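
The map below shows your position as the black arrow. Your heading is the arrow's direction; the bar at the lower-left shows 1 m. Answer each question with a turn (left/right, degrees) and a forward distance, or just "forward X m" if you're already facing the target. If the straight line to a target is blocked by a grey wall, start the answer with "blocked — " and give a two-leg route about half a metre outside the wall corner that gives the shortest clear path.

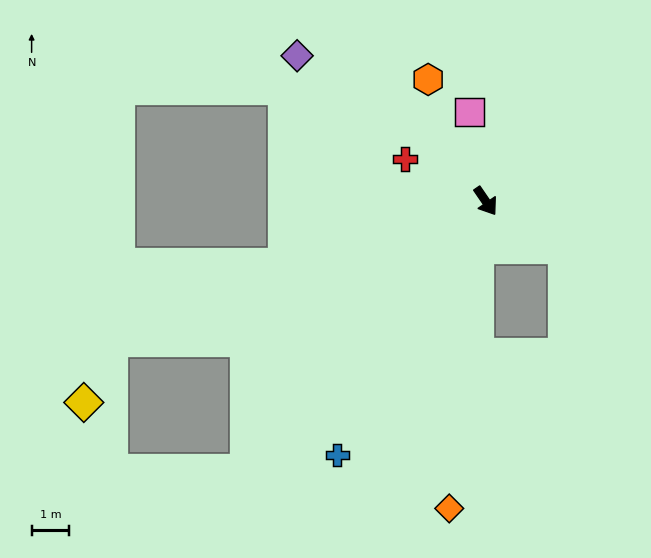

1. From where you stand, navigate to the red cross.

turn right 152°, forward 2.4 m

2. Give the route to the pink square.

turn left 156°, forward 2.4 m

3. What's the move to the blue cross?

turn right 65°, forward 7.8 m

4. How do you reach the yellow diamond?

blocked — turn right 104°, forward 10.6 m, then turn left 45°, forward 1.8 m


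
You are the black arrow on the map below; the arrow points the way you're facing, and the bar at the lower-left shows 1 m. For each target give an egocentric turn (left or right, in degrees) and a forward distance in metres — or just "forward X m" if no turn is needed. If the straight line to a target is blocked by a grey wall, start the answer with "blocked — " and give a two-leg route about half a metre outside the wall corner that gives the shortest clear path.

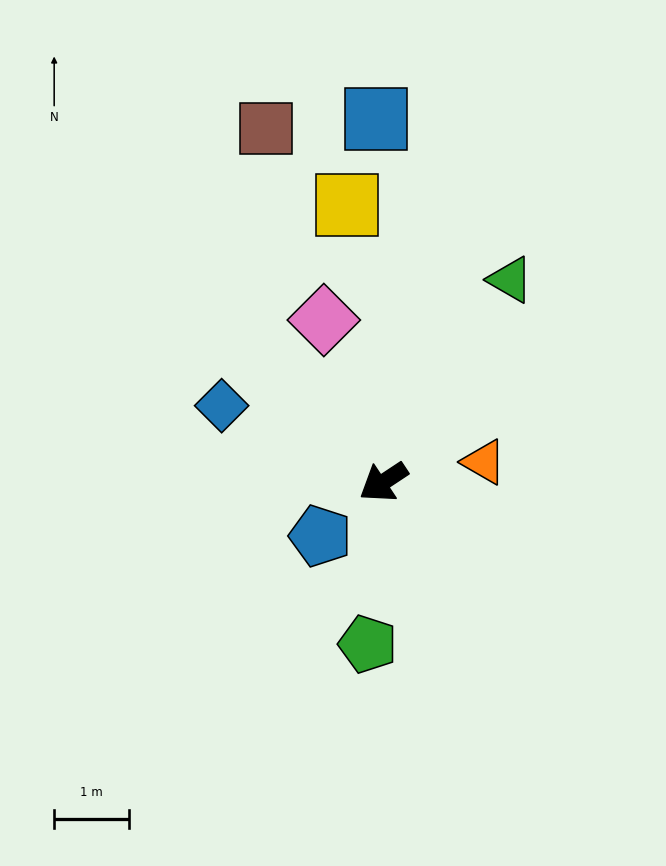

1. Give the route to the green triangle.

turn right 156°, forward 3.2 m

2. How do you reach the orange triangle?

turn left 158°, forward 1.4 m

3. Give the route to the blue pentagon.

turn left 7°, forward 1.1 m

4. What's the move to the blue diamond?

turn right 59°, forward 2.4 m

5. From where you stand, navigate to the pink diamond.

turn right 103°, forward 2.3 m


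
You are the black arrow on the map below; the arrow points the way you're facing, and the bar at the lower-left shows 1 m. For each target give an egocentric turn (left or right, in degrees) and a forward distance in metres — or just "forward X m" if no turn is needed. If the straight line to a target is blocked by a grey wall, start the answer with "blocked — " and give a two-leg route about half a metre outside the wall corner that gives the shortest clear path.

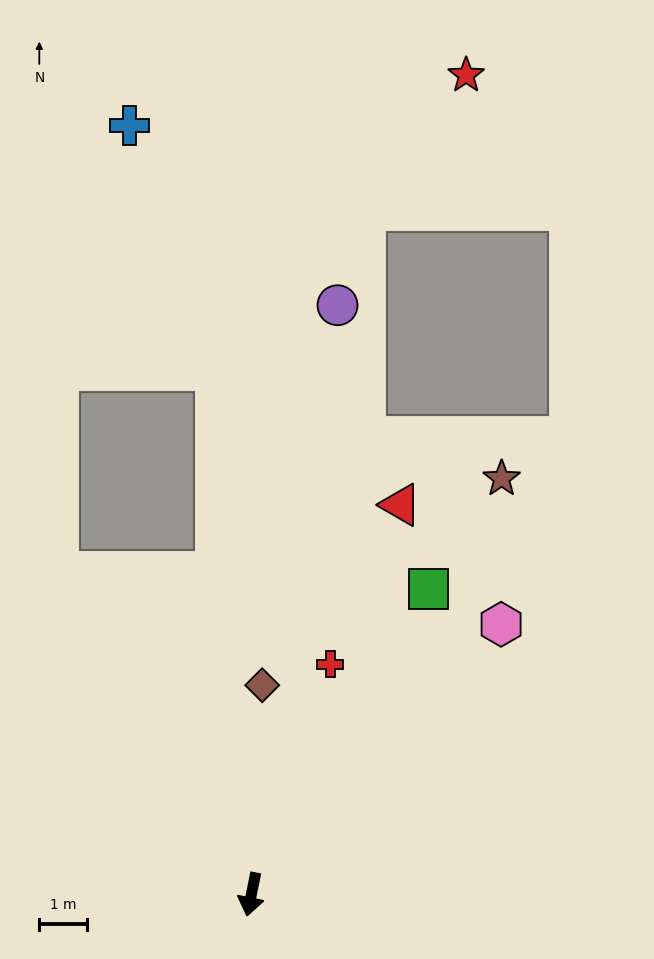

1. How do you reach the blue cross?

blocked — turn right 165°, forward 11.1 m, then turn left 16°, forward 5.5 m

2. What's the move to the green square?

turn left 161°, forward 7.5 m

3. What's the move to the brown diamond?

turn right 171°, forward 4.4 m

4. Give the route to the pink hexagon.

turn left 149°, forward 7.8 m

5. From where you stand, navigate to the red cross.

turn left 173°, forward 5.1 m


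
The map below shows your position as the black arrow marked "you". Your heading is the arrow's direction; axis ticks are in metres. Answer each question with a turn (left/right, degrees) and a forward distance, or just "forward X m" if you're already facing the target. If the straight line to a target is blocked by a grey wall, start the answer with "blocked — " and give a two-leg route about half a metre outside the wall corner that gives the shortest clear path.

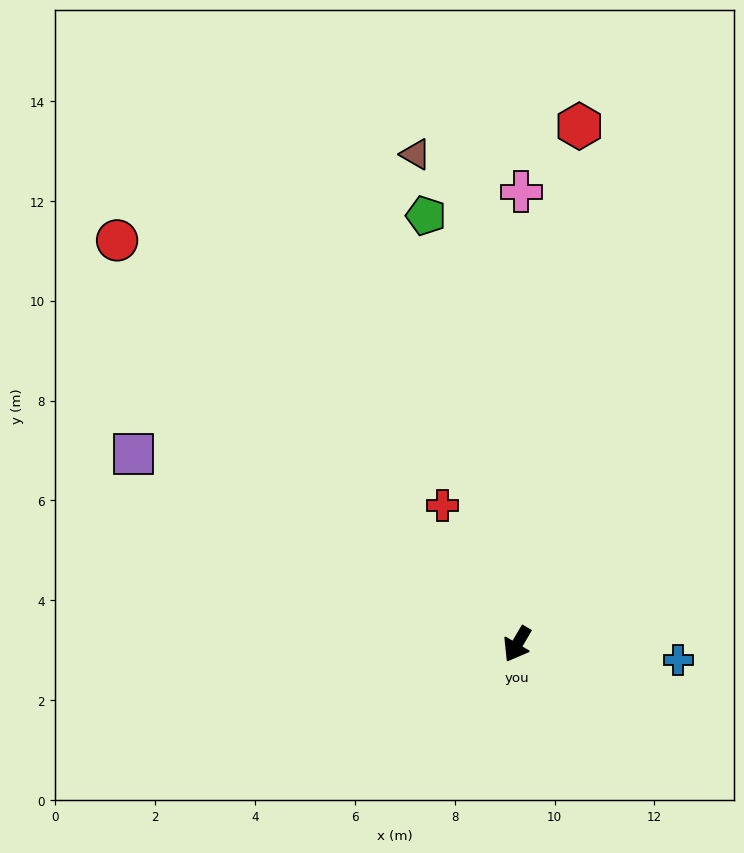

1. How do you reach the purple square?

turn right 86°, forward 8.6 m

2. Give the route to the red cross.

turn right 121°, forward 3.2 m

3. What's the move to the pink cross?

turn right 150°, forward 9.1 m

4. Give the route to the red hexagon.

turn right 156°, forward 10.4 m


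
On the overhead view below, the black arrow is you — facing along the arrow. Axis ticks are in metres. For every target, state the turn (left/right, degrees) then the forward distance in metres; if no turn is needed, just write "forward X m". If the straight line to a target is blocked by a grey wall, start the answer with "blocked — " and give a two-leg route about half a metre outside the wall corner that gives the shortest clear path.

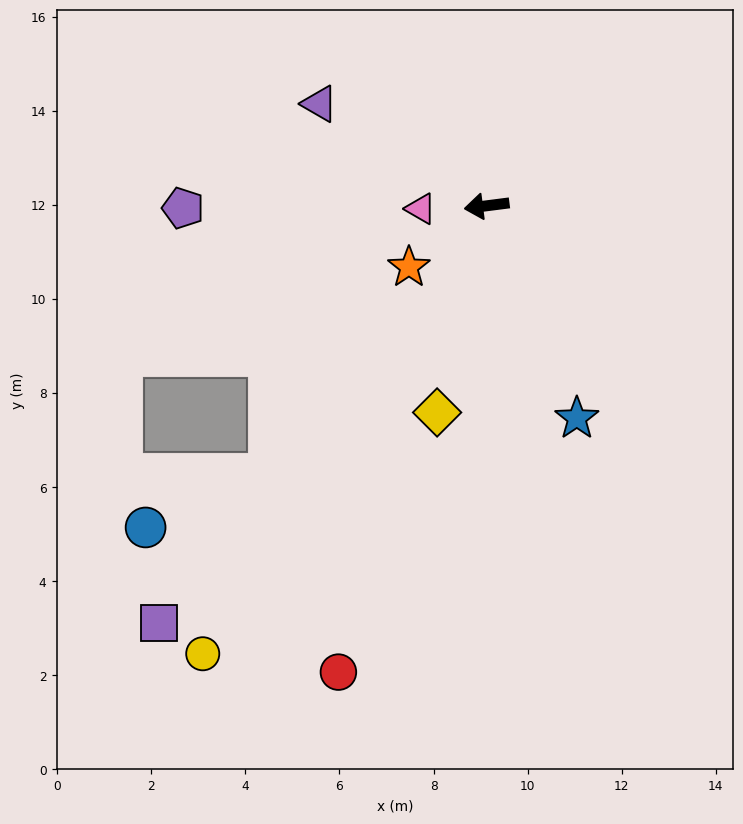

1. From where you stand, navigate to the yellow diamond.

turn left 69°, forward 4.5 m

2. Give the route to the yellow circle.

turn left 50°, forward 11.3 m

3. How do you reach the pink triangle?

turn right 5°, forward 1.4 m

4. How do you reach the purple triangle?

turn right 39°, forward 4.2 m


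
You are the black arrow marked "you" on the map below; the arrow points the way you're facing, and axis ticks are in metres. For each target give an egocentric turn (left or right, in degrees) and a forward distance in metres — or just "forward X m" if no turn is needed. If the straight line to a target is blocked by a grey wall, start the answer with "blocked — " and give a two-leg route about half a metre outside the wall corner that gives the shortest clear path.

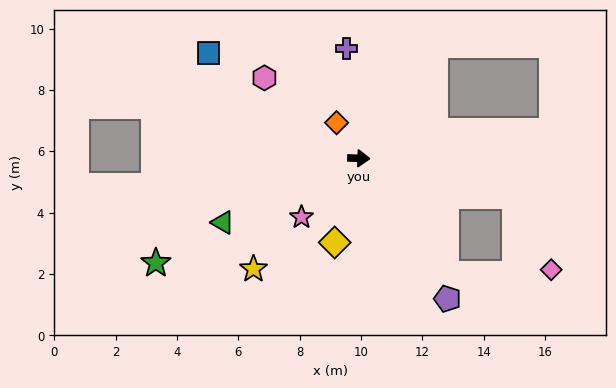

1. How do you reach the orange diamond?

turn left 124°, forward 1.4 m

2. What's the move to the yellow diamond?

turn right 104°, forward 2.9 m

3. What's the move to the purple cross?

turn left 99°, forward 3.6 m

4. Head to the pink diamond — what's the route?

blocked — turn right 12°, forward 5.3 m, then turn right 50°, forward 2.7 m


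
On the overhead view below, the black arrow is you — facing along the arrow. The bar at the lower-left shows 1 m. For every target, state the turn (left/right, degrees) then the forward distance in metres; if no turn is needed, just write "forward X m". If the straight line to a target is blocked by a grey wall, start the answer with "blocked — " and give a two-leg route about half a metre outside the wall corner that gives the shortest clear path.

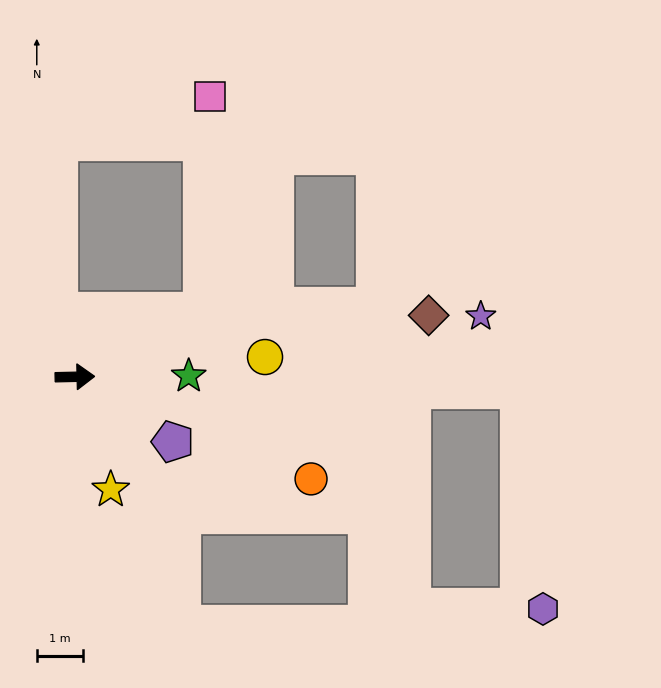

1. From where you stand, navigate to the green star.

forward 2.5 m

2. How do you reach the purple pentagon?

turn right 35°, forward 2.5 m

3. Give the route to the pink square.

blocked — turn left 26°, forward 3.1 m, then turn left 61°, forward 4.6 m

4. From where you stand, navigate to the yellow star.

turn right 74°, forward 2.6 m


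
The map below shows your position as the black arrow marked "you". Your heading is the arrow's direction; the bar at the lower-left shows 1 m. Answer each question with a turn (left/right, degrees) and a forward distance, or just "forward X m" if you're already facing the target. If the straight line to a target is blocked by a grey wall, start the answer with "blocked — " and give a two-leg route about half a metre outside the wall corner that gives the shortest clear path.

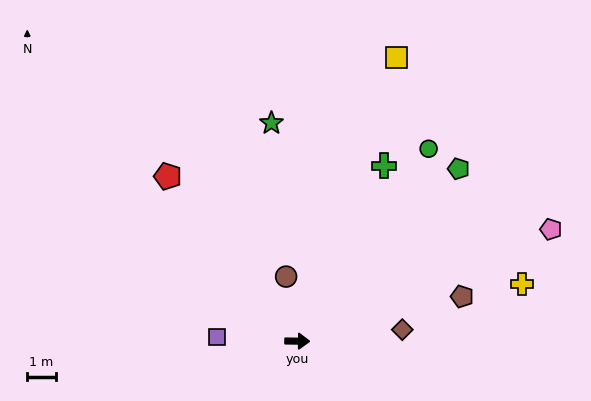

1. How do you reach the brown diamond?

turn left 7°, forward 3.7 m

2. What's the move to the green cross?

turn left 64°, forward 6.8 m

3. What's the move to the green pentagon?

turn left 48°, forward 8.2 m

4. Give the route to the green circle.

turn left 56°, forward 8.1 m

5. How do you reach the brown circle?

turn left 101°, forward 2.3 m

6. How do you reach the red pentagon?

turn left 129°, forward 7.3 m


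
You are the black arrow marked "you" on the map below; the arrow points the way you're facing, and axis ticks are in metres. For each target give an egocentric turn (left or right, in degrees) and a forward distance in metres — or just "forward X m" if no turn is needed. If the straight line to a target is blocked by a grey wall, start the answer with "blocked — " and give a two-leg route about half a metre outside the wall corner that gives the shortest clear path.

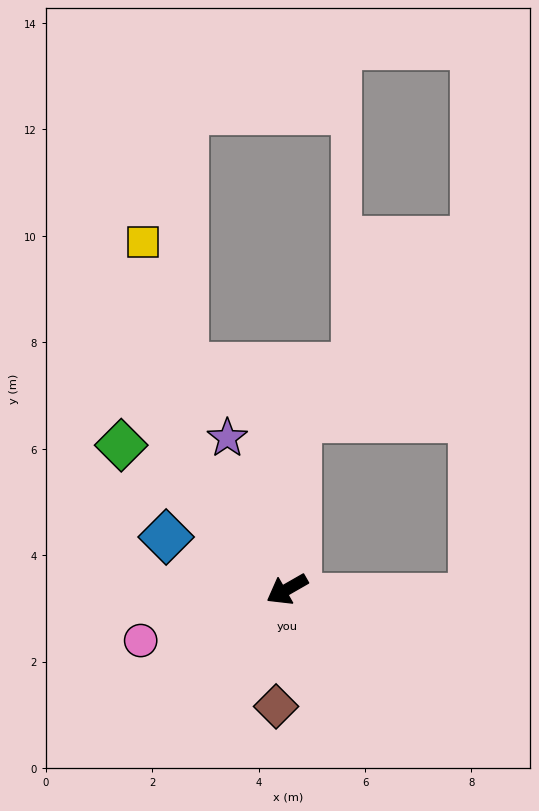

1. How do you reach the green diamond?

turn right 71°, forward 4.1 m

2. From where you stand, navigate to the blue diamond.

turn right 53°, forward 2.5 m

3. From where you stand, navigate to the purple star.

turn right 98°, forward 3.1 m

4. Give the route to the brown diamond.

turn left 55°, forward 2.2 m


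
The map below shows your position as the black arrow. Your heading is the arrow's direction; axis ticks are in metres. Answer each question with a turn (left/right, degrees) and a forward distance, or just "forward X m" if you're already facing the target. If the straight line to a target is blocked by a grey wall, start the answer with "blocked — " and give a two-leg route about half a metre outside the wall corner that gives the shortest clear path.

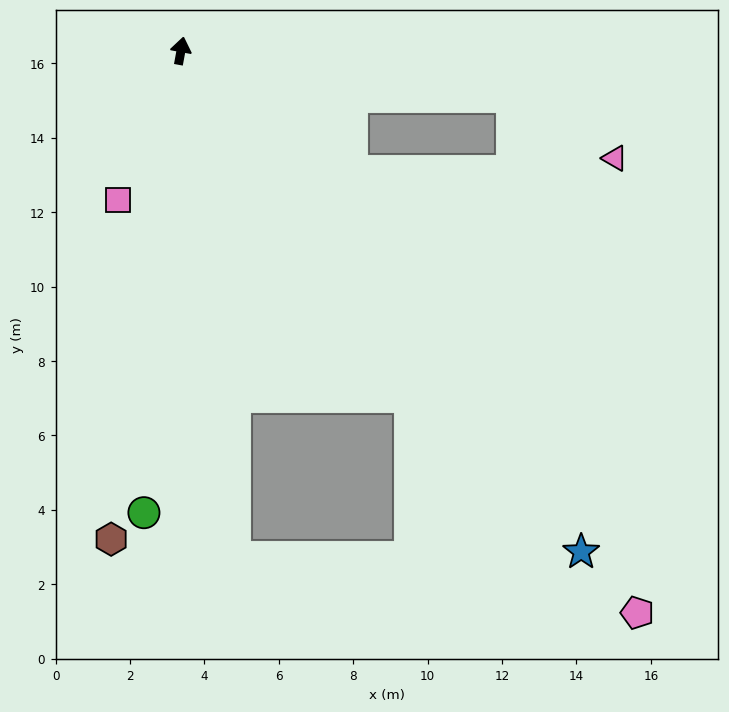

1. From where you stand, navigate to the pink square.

turn left 168°, forward 4.4 m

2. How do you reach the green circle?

turn right 174°, forward 12.5 m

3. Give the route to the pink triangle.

blocked — turn right 88°, forward 9.0 m, then turn right 22°, forward 3.2 m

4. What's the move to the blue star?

turn right 131°, forward 17.2 m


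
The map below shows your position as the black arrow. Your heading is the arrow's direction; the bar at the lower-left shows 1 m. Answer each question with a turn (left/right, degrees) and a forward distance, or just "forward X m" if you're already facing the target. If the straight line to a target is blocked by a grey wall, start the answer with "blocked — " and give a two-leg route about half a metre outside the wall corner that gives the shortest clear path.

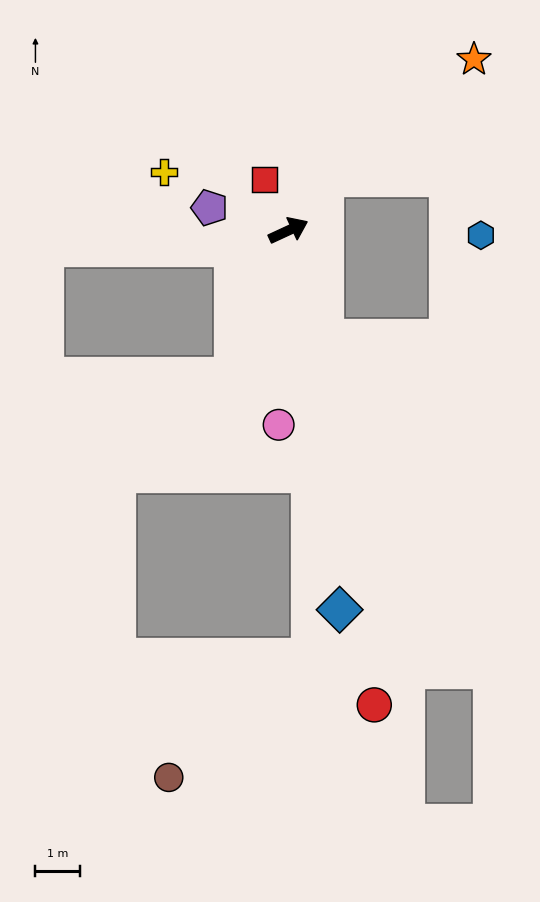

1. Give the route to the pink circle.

turn right 118°, forward 4.4 m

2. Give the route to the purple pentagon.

turn left 139°, forward 1.9 m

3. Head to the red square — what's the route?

turn left 90°, forward 1.3 m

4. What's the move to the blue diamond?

turn right 107°, forward 8.6 m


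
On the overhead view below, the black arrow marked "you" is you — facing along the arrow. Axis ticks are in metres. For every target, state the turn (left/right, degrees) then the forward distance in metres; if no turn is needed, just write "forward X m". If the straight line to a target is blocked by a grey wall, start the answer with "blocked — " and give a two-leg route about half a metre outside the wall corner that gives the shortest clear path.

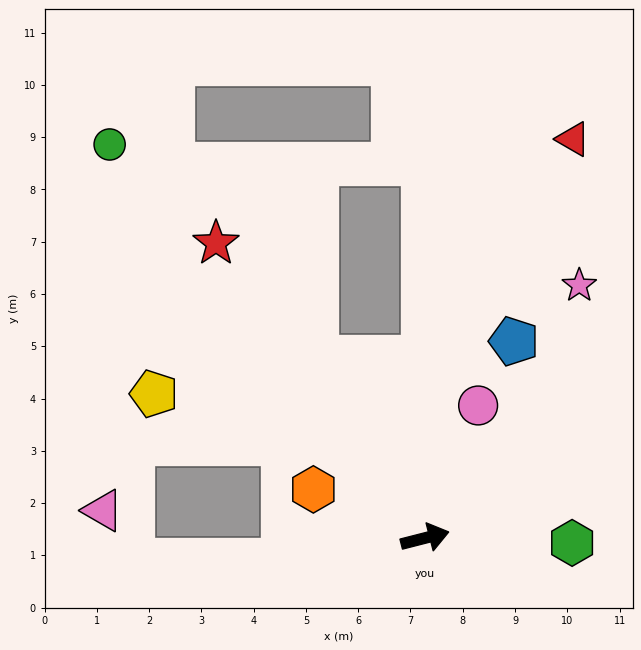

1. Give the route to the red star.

turn left 111°, forward 6.9 m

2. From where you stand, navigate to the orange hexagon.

turn left 142°, forward 2.3 m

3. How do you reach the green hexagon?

turn right 16°, forward 2.8 m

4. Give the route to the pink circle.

turn left 54°, forward 2.7 m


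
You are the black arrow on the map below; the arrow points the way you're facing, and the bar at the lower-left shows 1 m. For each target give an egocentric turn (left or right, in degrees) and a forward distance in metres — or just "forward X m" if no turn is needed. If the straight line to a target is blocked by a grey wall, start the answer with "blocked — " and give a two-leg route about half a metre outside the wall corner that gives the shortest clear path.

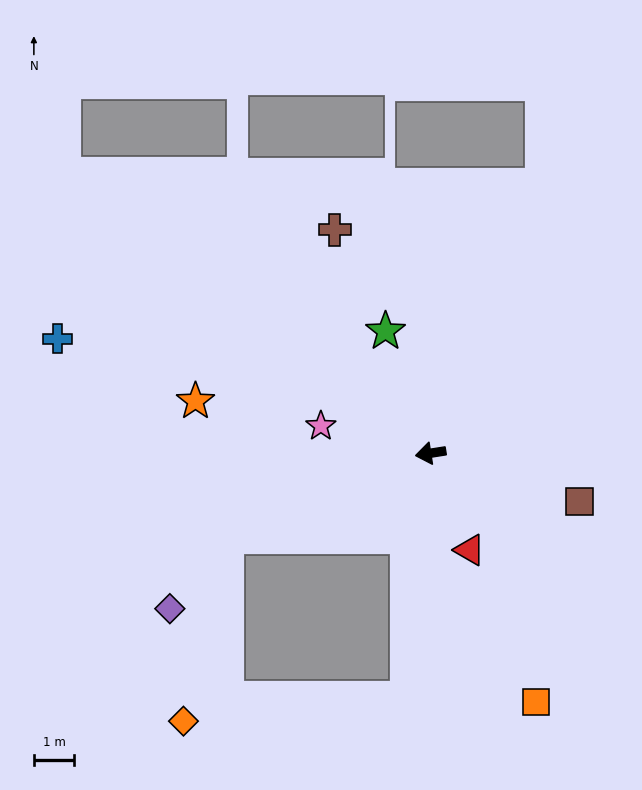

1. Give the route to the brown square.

turn left 153°, forward 3.9 m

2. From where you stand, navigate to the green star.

turn right 79°, forward 3.2 m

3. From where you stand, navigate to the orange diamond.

blocked — turn left 13°, forward 5.4 m, then turn left 55°, forward 4.7 m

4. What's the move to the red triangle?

turn left 103°, forward 2.6 m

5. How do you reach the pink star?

turn right 23°, forward 2.8 m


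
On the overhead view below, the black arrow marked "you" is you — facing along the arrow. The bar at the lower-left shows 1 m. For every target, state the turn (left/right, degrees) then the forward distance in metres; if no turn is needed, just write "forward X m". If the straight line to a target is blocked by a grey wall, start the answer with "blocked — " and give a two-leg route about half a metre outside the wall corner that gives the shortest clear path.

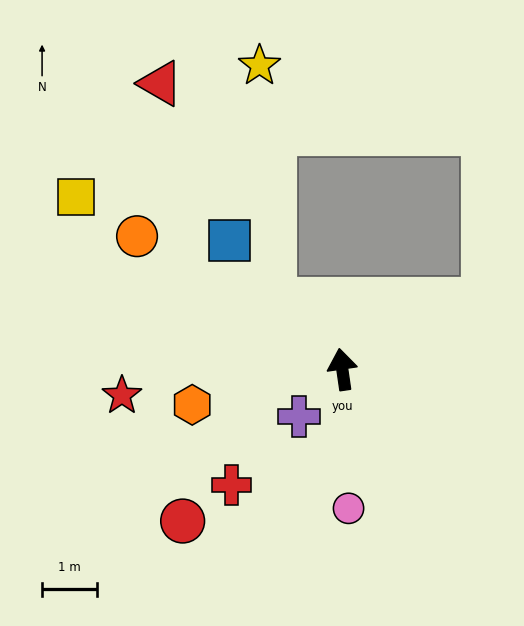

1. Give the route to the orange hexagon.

turn left 95°, forward 2.8 m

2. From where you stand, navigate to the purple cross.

turn left 129°, forward 1.2 m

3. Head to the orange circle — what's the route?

turn left 49°, forward 4.5 m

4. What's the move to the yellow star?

blocked — turn left 37°, forward 1.8 m, then turn right 42°, forward 4.3 m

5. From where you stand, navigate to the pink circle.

turn left 174°, forward 2.6 m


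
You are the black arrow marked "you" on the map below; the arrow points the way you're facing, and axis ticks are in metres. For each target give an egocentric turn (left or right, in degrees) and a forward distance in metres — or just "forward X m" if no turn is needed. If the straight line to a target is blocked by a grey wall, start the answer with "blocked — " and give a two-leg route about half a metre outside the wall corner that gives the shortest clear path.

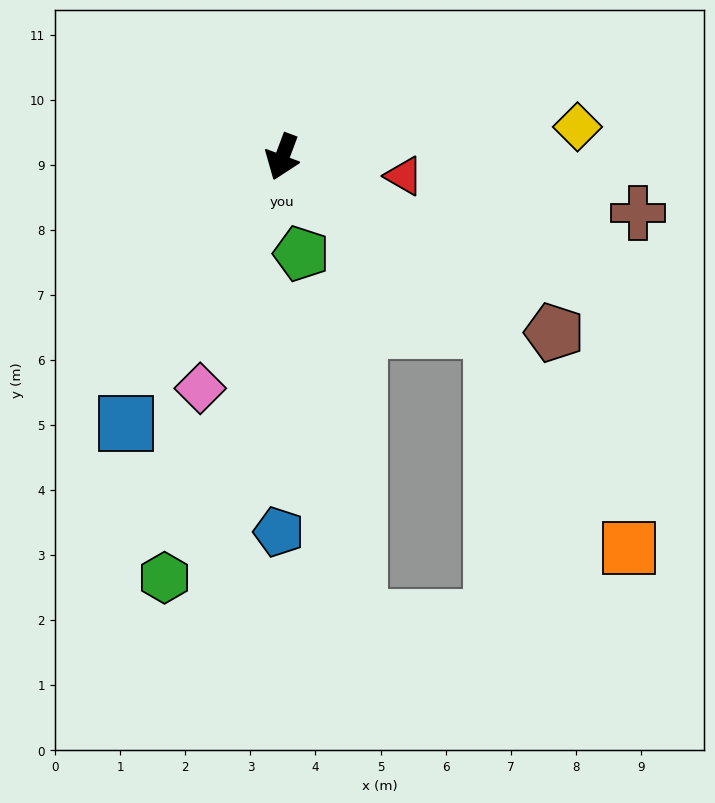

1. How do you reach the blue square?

turn right 10°, forward 4.8 m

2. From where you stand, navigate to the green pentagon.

turn left 32°, forward 1.5 m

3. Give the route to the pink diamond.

forward 3.8 m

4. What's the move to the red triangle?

turn left 102°, forward 1.9 m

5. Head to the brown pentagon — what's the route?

turn left 78°, forward 5.0 m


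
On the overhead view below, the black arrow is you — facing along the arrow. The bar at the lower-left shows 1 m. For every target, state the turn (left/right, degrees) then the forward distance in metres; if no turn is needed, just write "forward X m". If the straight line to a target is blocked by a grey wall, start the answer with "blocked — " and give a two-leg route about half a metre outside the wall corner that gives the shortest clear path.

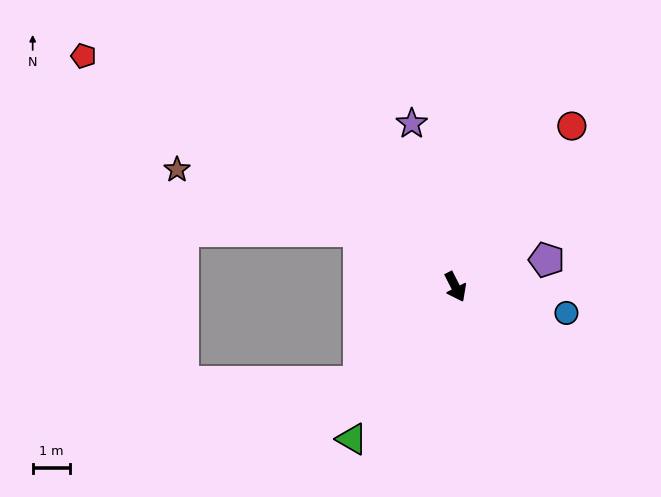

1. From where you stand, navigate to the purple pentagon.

turn left 80°, forward 2.5 m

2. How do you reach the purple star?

turn left 168°, forward 4.5 m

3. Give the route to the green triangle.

turn right 61°, forward 4.9 m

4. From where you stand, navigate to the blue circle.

turn left 50°, forward 3.0 m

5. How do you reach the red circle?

turn left 117°, forward 5.3 m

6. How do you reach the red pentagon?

turn right 149°, forward 11.7 m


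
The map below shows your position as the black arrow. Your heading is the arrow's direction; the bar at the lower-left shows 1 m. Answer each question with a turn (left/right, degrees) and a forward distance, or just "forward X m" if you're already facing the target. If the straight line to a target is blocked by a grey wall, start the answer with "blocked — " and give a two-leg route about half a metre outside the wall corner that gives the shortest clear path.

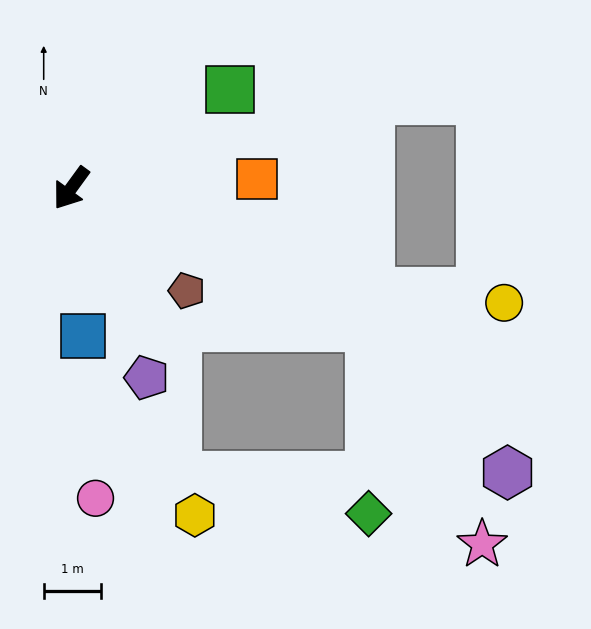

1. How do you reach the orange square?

turn left 129°, forward 3.2 m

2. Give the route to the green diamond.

blocked — turn left 101°, forward 5.8 m, then turn right 65°, forward 3.3 m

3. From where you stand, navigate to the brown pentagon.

turn left 84°, forward 2.7 m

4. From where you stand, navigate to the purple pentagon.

turn left 58°, forward 3.6 m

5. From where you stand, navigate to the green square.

turn left 158°, forward 3.3 m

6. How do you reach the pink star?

blocked — turn left 101°, forward 5.8 m, then turn right 38°, forward 4.3 m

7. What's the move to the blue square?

turn left 41°, forward 2.6 m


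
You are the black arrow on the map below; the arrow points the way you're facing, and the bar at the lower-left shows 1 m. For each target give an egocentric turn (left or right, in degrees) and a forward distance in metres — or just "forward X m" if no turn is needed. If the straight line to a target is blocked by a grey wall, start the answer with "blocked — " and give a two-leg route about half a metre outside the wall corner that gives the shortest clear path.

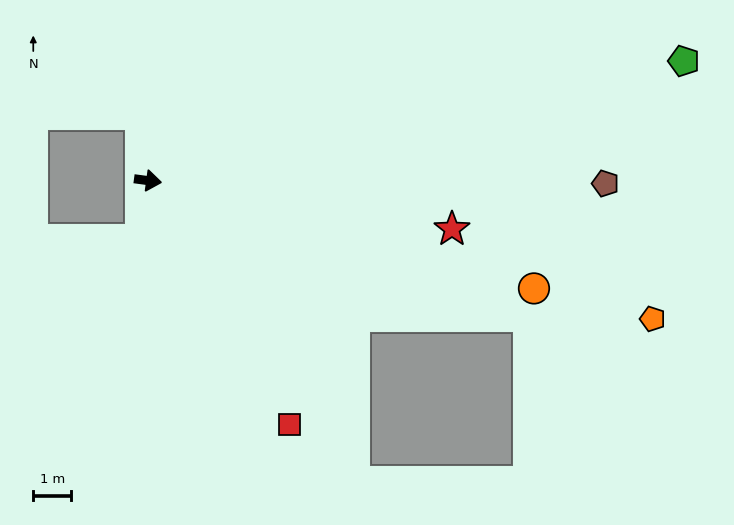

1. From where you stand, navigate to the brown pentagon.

turn left 7°, forward 12.0 m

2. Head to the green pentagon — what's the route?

turn left 20°, forward 14.4 m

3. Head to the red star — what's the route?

forward 8.1 m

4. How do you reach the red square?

turn right 52°, forward 7.4 m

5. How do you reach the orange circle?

turn right 8°, forward 10.5 m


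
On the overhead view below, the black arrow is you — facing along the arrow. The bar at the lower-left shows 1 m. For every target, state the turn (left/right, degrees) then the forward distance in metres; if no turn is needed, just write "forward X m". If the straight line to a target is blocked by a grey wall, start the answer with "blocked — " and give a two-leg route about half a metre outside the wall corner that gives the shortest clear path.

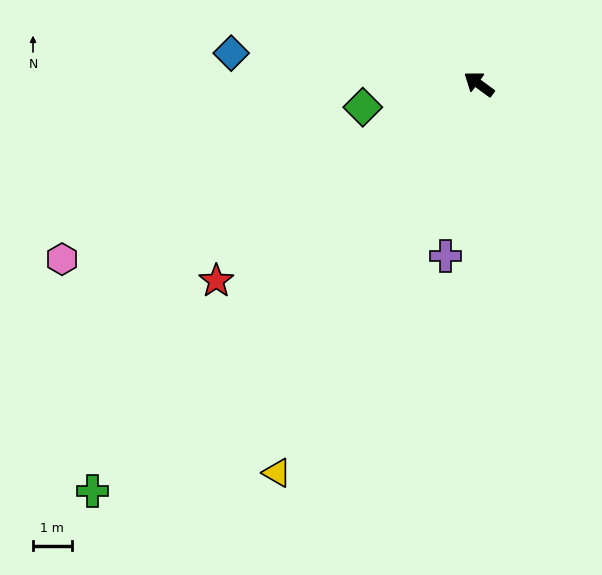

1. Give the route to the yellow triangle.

turn left 99°, forward 11.3 m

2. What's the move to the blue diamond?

turn left 29°, forward 6.5 m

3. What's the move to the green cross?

turn left 83°, forward 14.5 m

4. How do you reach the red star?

turn left 73°, forward 8.5 m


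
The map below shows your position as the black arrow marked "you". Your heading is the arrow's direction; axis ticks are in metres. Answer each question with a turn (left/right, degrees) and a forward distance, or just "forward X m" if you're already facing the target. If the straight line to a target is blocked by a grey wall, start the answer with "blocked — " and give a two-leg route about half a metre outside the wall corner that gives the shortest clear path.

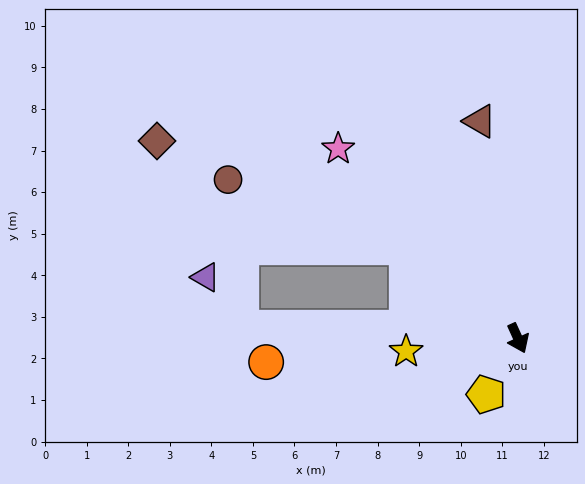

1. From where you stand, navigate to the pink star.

turn right 161°, forward 6.3 m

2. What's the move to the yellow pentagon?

turn right 54°, forward 1.6 m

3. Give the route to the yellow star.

turn right 108°, forward 2.7 m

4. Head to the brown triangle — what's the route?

turn left 166°, forward 5.3 m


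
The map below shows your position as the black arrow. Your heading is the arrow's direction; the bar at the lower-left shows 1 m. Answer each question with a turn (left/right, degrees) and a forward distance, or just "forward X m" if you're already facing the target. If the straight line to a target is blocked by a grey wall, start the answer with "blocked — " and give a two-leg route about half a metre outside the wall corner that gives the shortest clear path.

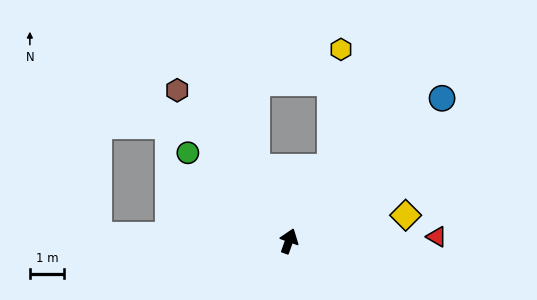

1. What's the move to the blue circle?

turn right 27°, forward 6.1 m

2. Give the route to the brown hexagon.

turn left 56°, forward 5.5 m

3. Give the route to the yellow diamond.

turn right 58°, forward 3.5 m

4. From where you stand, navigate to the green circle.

turn left 68°, forward 3.9 m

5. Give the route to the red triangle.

turn right 69°, forward 4.3 m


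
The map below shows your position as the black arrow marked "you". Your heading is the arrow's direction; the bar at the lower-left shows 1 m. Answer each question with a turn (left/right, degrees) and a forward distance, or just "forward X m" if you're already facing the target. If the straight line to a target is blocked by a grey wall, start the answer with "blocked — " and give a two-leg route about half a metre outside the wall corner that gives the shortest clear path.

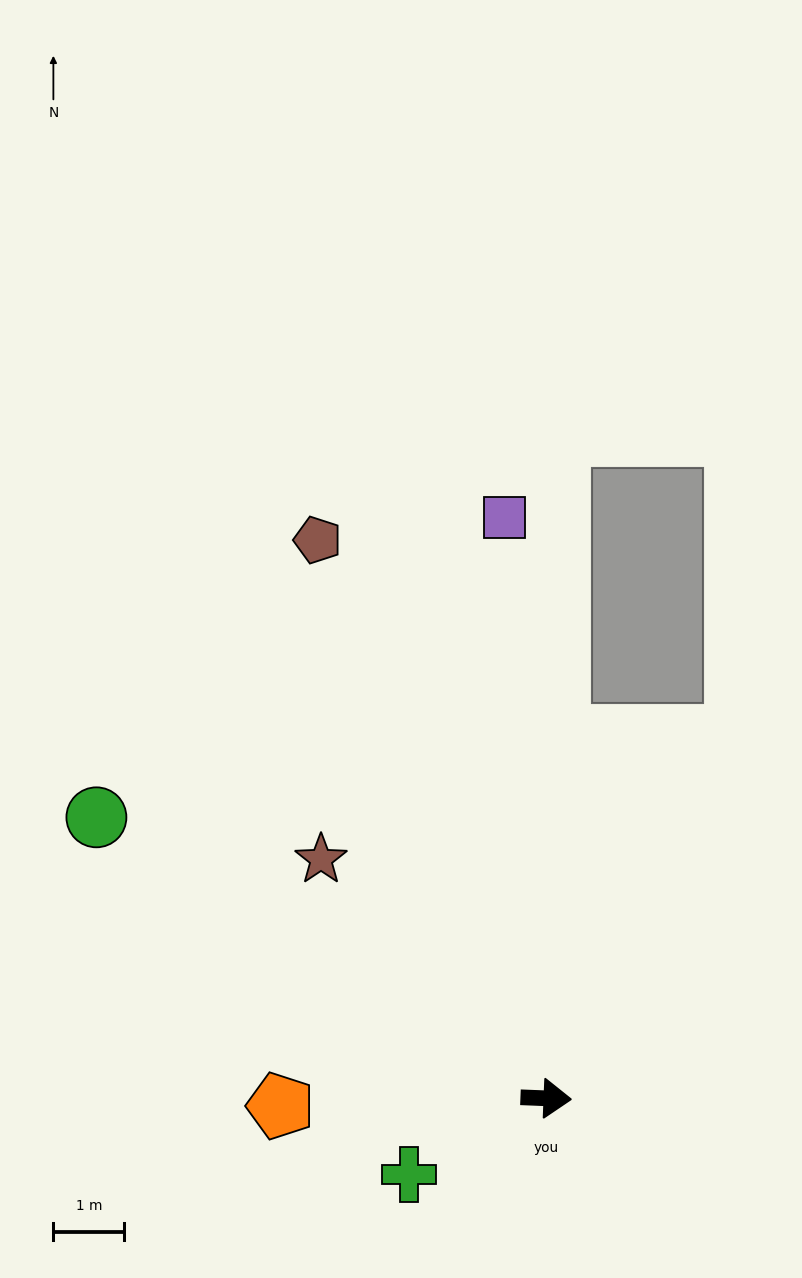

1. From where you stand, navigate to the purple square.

turn left 96°, forward 8.2 m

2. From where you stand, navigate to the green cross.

turn right 149°, forward 2.2 m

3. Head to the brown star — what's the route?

turn left 136°, forward 4.6 m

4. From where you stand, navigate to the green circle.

turn left 150°, forward 7.5 m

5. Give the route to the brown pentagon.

turn left 115°, forward 8.5 m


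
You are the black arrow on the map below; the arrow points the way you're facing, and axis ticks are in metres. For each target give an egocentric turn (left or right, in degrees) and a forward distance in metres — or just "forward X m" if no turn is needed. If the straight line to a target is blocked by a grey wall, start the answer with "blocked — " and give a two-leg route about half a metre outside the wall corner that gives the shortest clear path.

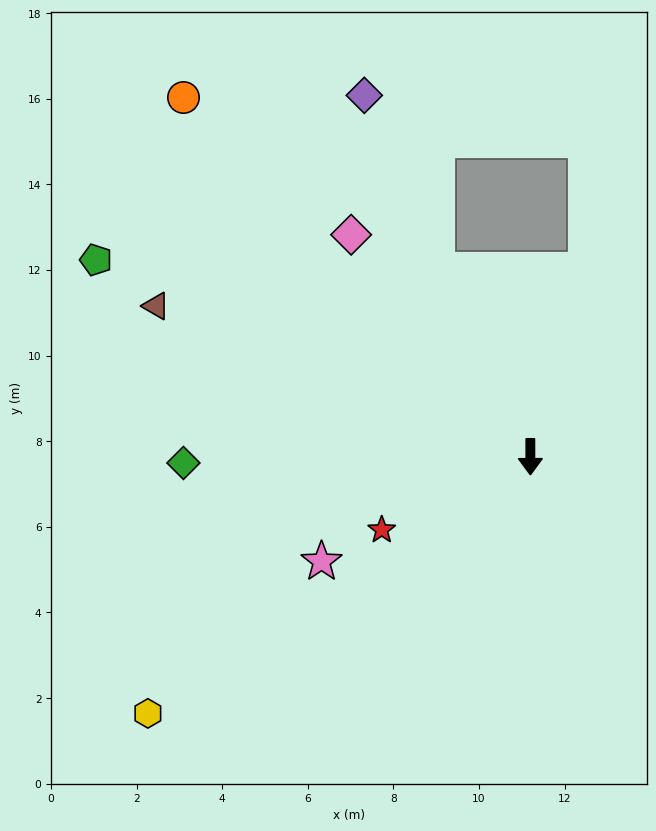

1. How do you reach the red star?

turn right 64°, forward 3.9 m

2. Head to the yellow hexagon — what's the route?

turn right 56°, forward 10.8 m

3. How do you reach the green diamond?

turn right 89°, forward 8.1 m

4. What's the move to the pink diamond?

turn right 141°, forward 6.7 m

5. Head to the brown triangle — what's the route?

turn right 112°, forward 9.4 m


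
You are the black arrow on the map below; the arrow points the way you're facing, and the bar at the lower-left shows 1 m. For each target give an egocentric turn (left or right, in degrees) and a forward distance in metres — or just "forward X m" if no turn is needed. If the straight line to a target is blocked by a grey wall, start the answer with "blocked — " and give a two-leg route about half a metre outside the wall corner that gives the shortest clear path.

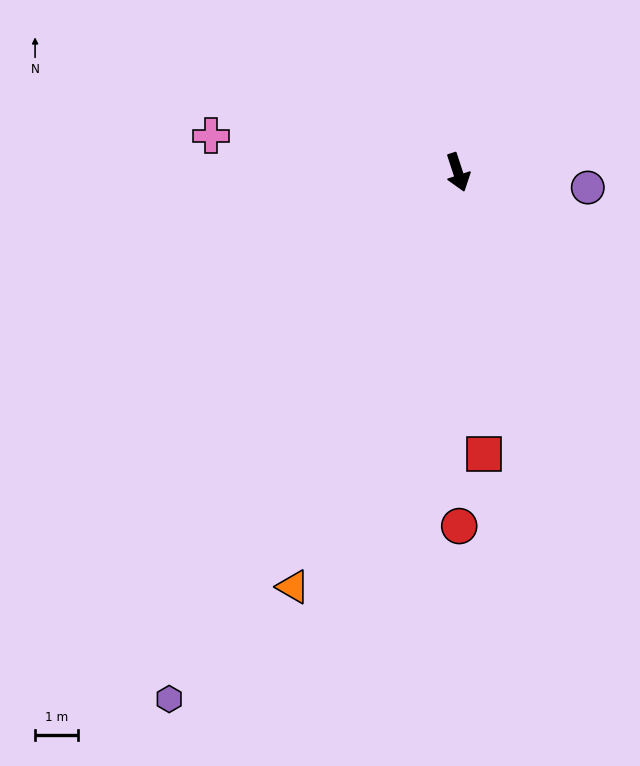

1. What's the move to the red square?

turn right 13°, forward 6.7 m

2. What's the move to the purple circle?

turn left 65°, forward 3.1 m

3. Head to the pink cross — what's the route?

turn right 117°, forward 5.9 m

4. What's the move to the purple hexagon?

turn right 47°, forward 14.2 m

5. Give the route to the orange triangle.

turn right 40°, forward 10.5 m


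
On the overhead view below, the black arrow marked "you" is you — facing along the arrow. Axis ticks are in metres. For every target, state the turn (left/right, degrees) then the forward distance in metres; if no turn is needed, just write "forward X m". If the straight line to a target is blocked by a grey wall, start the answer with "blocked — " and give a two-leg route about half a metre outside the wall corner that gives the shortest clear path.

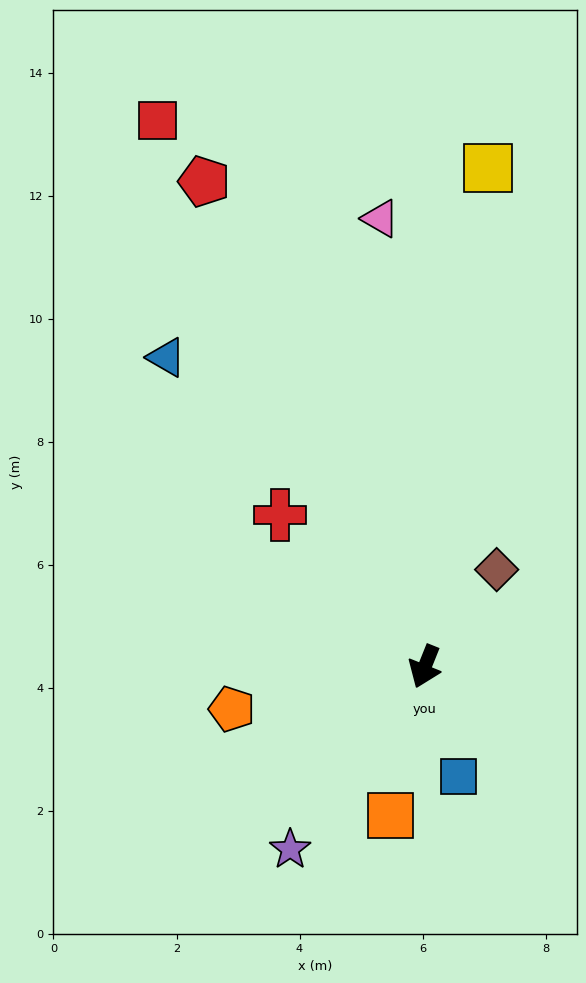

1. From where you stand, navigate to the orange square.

turn left 9°, forward 2.5 m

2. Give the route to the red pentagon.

turn right 134°, forward 8.7 m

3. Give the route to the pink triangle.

turn right 152°, forward 7.3 m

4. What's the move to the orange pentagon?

turn right 56°, forward 3.2 m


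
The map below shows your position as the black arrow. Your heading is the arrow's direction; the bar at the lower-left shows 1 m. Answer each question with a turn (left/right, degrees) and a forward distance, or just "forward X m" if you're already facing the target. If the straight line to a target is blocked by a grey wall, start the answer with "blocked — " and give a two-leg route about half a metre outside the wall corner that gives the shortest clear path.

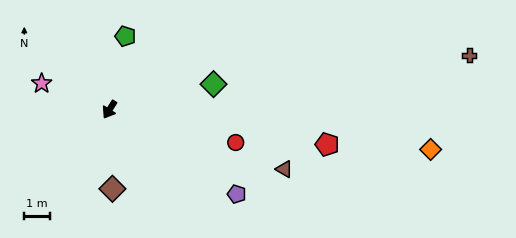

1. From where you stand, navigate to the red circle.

turn left 108°, forward 5.1 m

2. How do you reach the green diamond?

turn left 136°, forward 4.2 m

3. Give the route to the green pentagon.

turn right 160°, forward 2.9 m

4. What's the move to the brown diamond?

turn left 34°, forward 3.1 m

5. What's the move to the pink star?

turn right 79°, forward 2.8 m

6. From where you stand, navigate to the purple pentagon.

turn left 89°, forward 6.0 m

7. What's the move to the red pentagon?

turn left 113°, forward 8.6 m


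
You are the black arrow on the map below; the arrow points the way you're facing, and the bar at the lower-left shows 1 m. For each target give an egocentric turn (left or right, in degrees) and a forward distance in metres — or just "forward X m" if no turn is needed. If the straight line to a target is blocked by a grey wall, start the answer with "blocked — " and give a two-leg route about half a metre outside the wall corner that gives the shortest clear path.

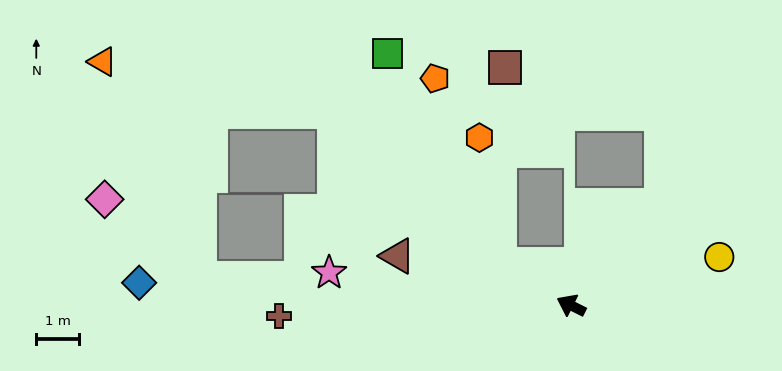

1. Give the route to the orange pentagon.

blocked — turn right 3°, forward 2.0 m, then turn right 42°, forward 4.6 m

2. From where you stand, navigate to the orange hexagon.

blocked — turn right 3°, forward 2.0 m, then turn right 52°, forward 3.0 m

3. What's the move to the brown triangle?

turn left 11°, forward 4.2 m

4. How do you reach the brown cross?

turn left 29°, forward 6.9 m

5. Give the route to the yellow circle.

turn right 135°, forward 3.7 m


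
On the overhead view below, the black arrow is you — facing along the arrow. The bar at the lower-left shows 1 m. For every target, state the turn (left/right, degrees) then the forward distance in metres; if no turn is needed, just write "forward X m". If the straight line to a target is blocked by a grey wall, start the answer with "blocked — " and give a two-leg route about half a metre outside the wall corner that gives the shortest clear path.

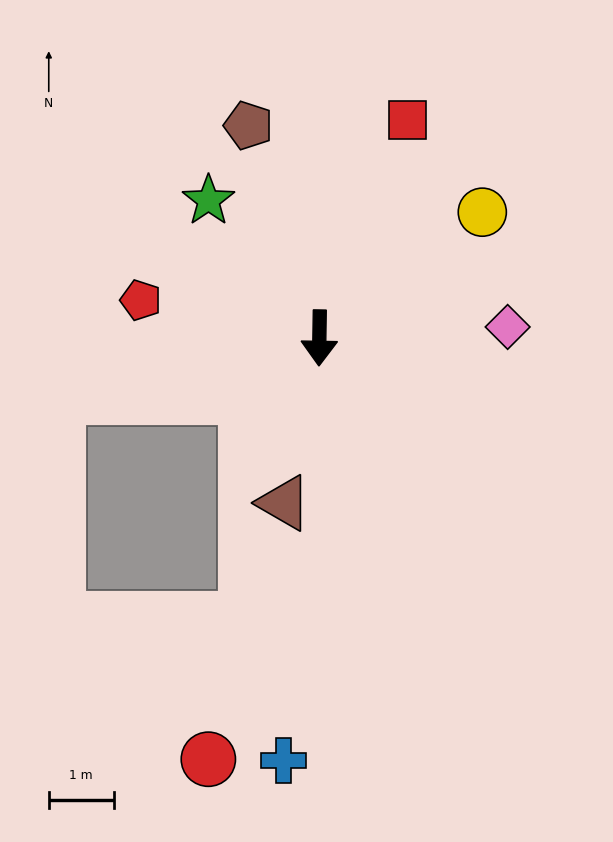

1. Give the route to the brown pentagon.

turn right 161°, forward 3.4 m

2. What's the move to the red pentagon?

turn right 101°, forward 2.8 m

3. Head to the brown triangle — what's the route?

turn right 11°, forward 2.6 m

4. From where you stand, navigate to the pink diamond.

turn left 94°, forward 2.9 m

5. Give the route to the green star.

turn right 140°, forward 2.7 m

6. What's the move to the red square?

turn left 159°, forward 3.6 m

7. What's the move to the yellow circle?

turn left 129°, forward 3.2 m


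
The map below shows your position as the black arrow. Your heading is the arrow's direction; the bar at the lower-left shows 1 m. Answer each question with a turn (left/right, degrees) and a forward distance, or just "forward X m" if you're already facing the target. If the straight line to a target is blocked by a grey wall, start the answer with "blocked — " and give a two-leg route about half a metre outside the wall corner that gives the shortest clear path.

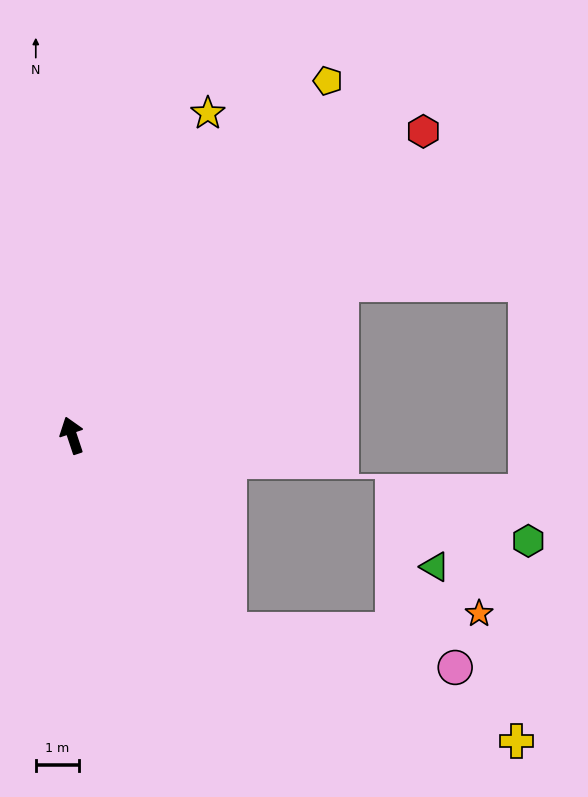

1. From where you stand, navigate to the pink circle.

blocked — turn right 160°, forward 5.8 m, then turn left 42°, forward 5.4 m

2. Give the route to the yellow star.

turn right 41°, forward 8.2 m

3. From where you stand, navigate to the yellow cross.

blocked — turn right 160°, forward 5.8 m, then turn left 30°, forward 7.2 m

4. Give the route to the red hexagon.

turn right 68°, forward 10.9 m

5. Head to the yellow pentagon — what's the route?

turn right 54°, forward 10.2 m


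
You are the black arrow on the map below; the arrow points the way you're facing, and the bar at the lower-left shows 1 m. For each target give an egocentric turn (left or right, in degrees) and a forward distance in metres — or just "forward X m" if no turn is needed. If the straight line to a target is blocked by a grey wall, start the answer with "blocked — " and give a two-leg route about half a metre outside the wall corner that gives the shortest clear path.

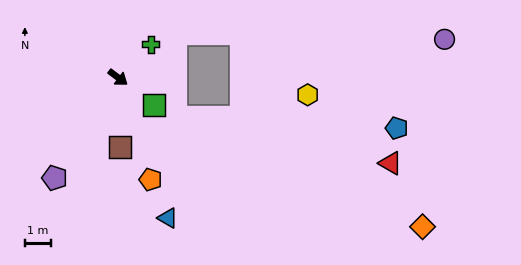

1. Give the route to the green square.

forward 1.7 m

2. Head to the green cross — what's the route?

turn left 82°, forward 1.8 m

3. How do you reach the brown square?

turn right 51°, forward 2.6 m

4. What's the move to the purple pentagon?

turn right 85°, forward 4.5 m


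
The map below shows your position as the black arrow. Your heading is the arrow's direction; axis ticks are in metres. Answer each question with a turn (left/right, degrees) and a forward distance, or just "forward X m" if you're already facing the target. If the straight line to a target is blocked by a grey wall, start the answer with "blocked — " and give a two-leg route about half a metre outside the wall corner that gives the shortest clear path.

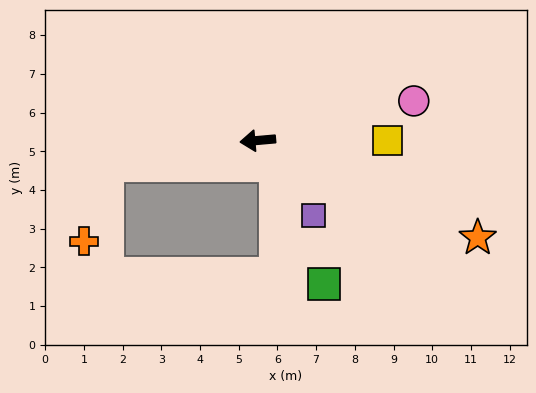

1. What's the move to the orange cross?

blocked — turn left 4°, forward 3.9 m, then turn left 64°, forward 2.0 m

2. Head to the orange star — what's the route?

turn left 151°, forward 6.2 m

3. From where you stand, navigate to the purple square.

turn left 121°, forward 2.4 m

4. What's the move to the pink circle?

turn right 171°, forward 4.2 m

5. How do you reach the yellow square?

turn left 175°, forward 3.4 m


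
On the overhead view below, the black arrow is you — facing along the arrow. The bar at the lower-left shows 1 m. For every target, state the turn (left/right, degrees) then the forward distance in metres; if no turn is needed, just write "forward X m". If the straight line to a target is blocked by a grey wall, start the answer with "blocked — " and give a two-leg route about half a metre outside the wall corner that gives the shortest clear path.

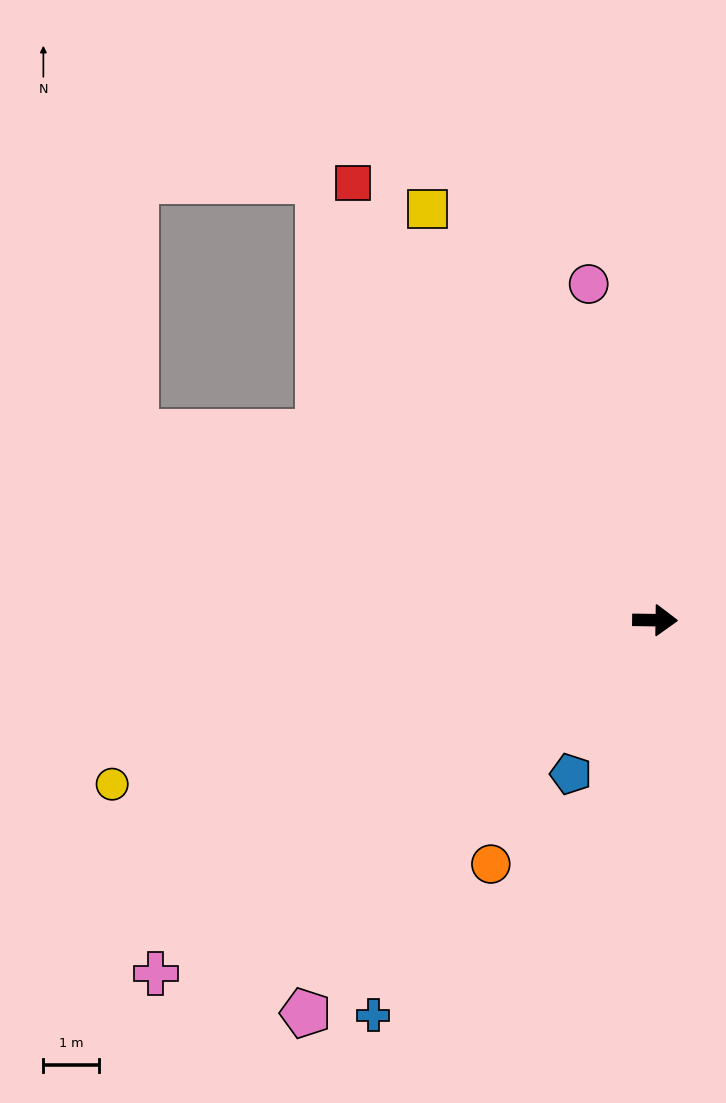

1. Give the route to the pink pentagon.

turn right 131°, forward 9.5 m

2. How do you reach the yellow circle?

turn right 162°, forward 10.3 m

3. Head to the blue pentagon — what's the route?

turn right 118°, forward 3.2 m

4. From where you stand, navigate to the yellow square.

turn left 120°, forward 8.5 m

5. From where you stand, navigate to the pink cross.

turn right 144°, forward 11.1 m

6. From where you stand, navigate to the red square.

turn left 126°, forward 9.6 m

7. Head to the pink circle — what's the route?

turn left 102°, forward 6.2 m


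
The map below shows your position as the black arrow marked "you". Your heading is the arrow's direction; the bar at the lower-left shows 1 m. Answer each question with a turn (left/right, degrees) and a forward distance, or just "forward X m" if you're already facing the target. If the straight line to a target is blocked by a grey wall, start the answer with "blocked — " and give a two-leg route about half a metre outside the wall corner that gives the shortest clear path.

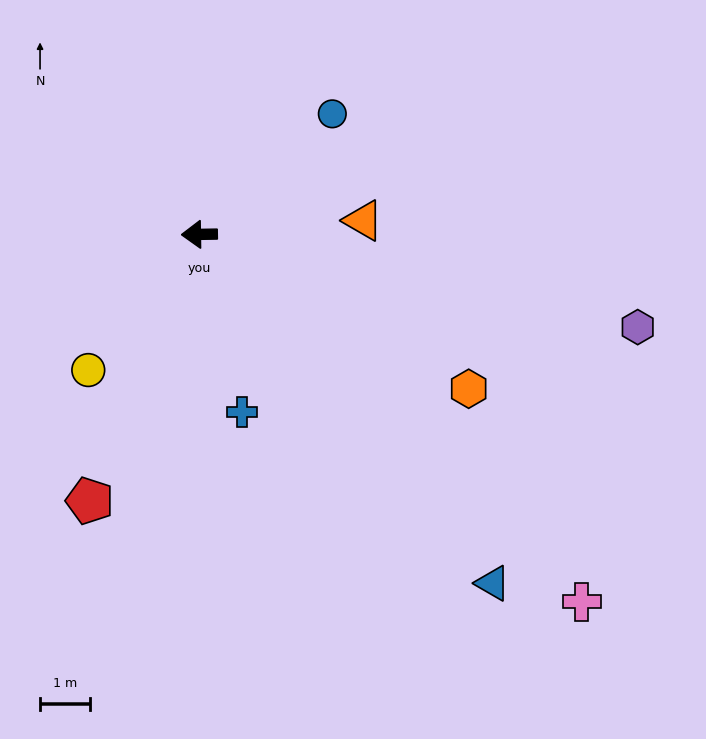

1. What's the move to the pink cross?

turn left 135°, forward 10.6 m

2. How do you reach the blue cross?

turn left 103°, forward 3.7 m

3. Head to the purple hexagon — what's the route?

turn left 167°, forward 9.0 m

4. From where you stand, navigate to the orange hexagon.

turn left 149°, forward 6.2 m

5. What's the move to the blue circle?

turn right 139°, forward 3.6 m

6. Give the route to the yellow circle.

turn left 50°, forward 3.5 m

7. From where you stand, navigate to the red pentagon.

turn left 67°, forward 5.8 m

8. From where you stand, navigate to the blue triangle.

turn left 129°, forward 9.1 m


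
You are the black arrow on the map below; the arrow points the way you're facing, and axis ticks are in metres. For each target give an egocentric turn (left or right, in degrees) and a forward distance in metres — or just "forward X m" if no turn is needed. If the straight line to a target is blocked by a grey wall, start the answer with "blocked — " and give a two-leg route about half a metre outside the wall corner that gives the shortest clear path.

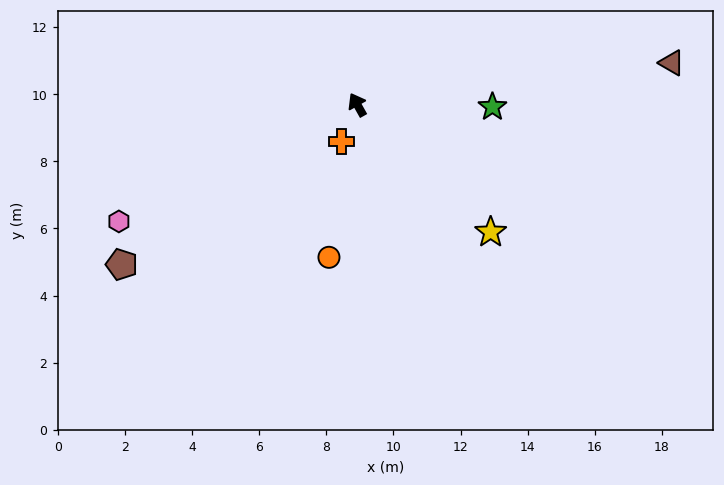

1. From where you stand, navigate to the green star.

turn right 120°, forward 4.0 m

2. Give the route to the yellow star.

turn right 163°, forward 5.5 m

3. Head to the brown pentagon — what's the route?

turn left 95°, forward 8.5 m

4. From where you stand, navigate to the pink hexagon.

turn left 87°, forward 7.9 m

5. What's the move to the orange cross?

turn left 128°, forward 1.2 m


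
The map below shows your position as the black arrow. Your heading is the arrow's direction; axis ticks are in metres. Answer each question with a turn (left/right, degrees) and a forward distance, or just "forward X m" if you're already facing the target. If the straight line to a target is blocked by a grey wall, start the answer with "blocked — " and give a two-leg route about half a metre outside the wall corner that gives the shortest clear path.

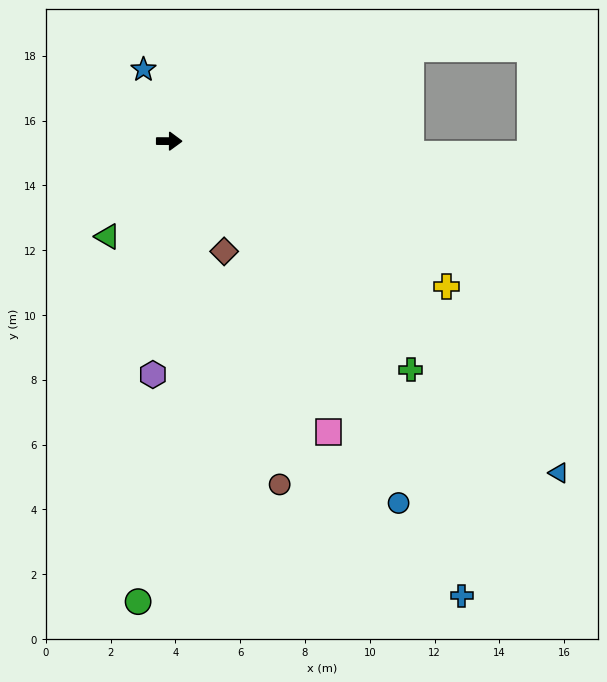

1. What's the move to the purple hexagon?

turn right 94°, forward 7.2 m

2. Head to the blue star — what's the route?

turn left 110°, forward 2.4 m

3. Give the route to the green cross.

turn right 43°, forward 10.3 m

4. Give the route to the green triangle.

turn right 123°, forward 3.5 m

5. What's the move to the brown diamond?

turn right 63°, forward 3.8 m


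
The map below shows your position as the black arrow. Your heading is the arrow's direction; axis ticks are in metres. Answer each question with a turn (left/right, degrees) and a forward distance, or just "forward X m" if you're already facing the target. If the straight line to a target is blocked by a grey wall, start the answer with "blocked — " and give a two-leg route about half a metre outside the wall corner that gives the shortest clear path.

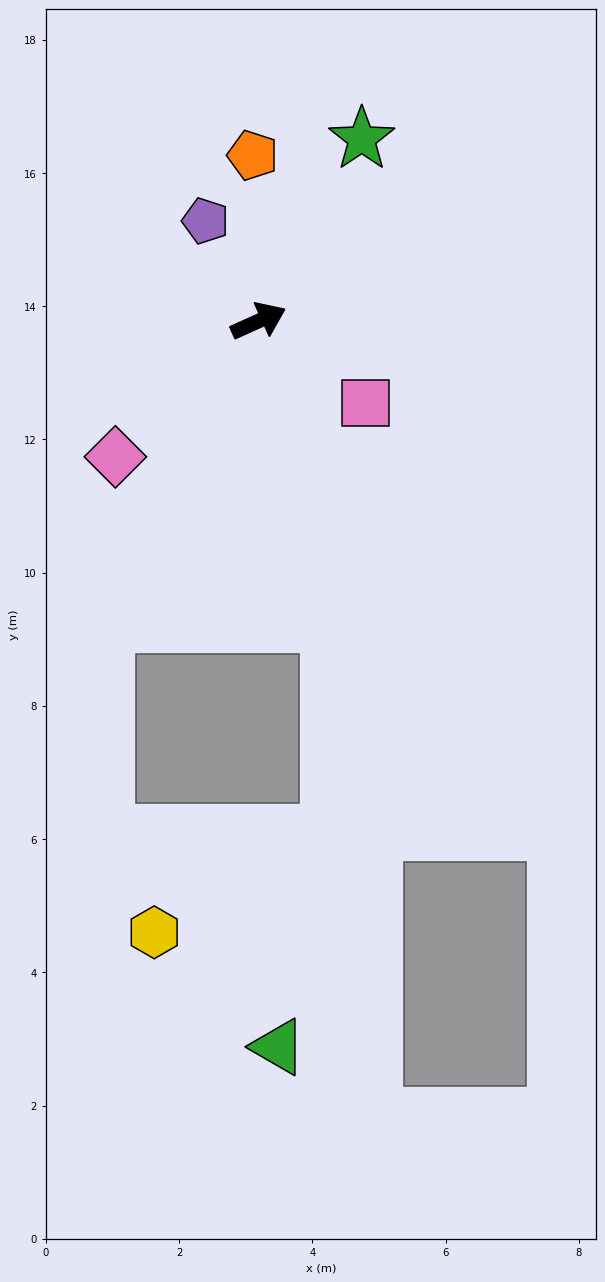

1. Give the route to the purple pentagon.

turn left 94°, forward 1.7 m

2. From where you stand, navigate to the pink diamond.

turn right 161°, forward 3.0 m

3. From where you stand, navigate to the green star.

turn left 36°, forward 3.1 m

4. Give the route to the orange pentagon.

turn left 68°, forward 2.5 m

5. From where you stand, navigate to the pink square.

turn right 62°, forward 2.0 m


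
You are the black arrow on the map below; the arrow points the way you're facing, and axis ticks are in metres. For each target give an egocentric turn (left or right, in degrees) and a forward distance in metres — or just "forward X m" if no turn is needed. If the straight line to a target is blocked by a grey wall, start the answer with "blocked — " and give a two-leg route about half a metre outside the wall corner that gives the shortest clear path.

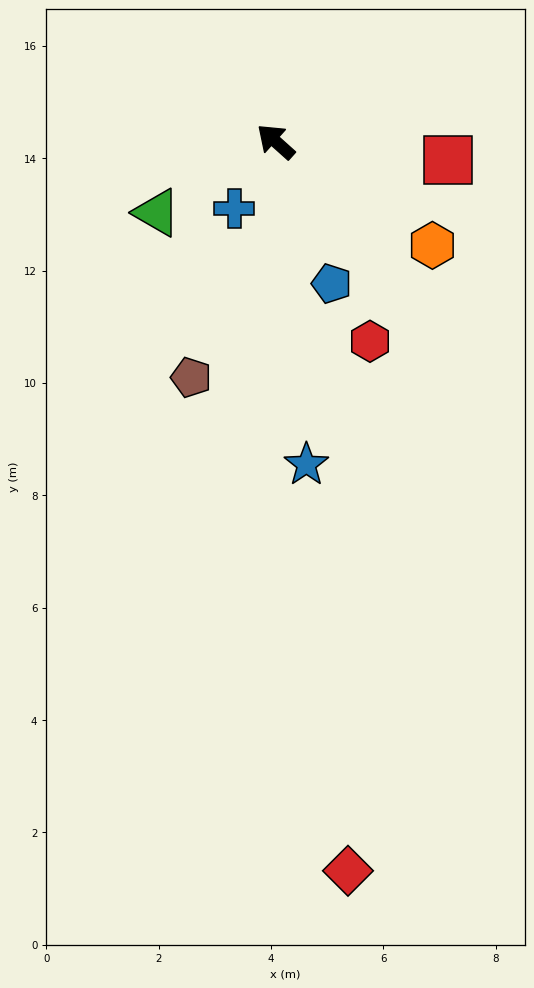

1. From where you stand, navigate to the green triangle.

turn left 73°, forward 2.5 m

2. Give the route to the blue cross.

turn left 100°, forward 1.4 m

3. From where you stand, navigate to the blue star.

turn left 137°, forward 5.8 m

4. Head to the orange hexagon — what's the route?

turn right 172°, forward 3.3 m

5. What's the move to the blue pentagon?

turn left 153°, forward 2.7 m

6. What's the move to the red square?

turn right 144°, forward 3.1 m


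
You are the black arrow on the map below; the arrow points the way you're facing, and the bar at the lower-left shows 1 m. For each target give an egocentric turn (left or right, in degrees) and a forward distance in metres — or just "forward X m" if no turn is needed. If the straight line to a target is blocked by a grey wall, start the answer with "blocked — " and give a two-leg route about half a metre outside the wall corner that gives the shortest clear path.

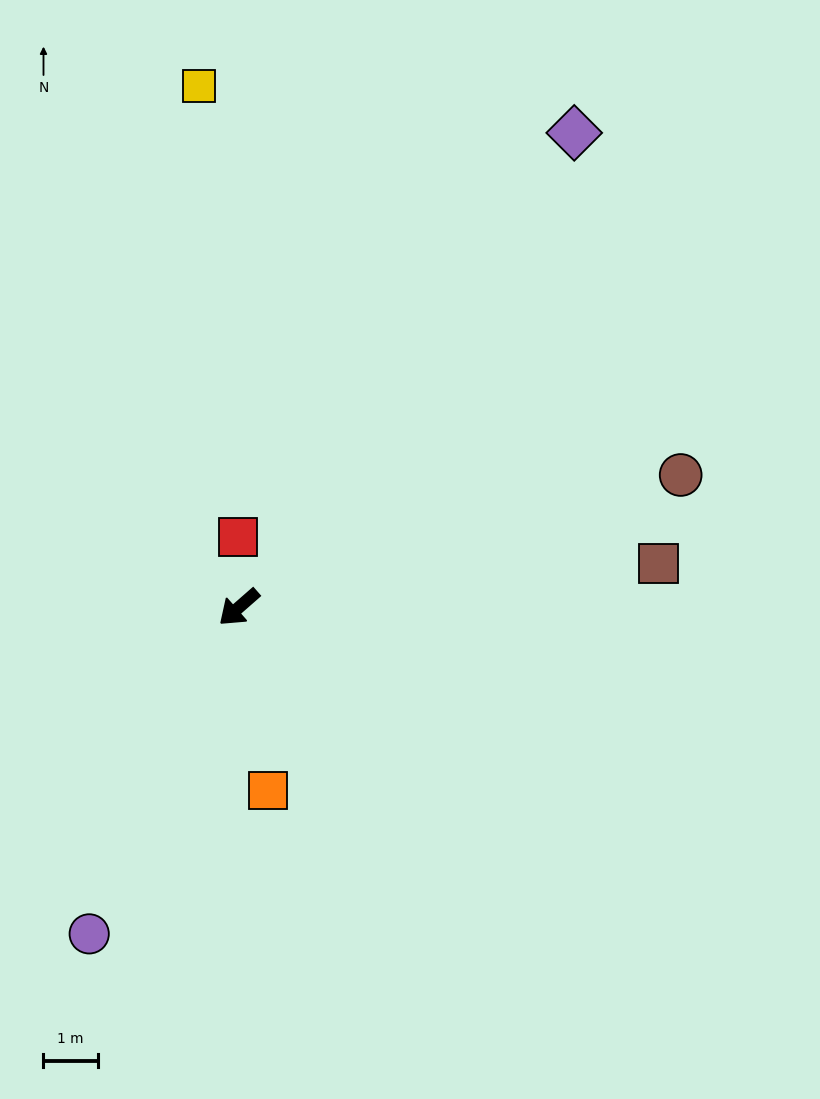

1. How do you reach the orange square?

turn left 58°, forward 3.4 m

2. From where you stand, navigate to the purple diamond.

turn right 166°, forward 10.7 m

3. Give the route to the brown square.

turn left 145°, forward 7.8 m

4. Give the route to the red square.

turn right 131°, forward 1.3 m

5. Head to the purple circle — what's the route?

turn left 24°, forward 6.6 m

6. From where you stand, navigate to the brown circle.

turn left 155°, forward 8.5 m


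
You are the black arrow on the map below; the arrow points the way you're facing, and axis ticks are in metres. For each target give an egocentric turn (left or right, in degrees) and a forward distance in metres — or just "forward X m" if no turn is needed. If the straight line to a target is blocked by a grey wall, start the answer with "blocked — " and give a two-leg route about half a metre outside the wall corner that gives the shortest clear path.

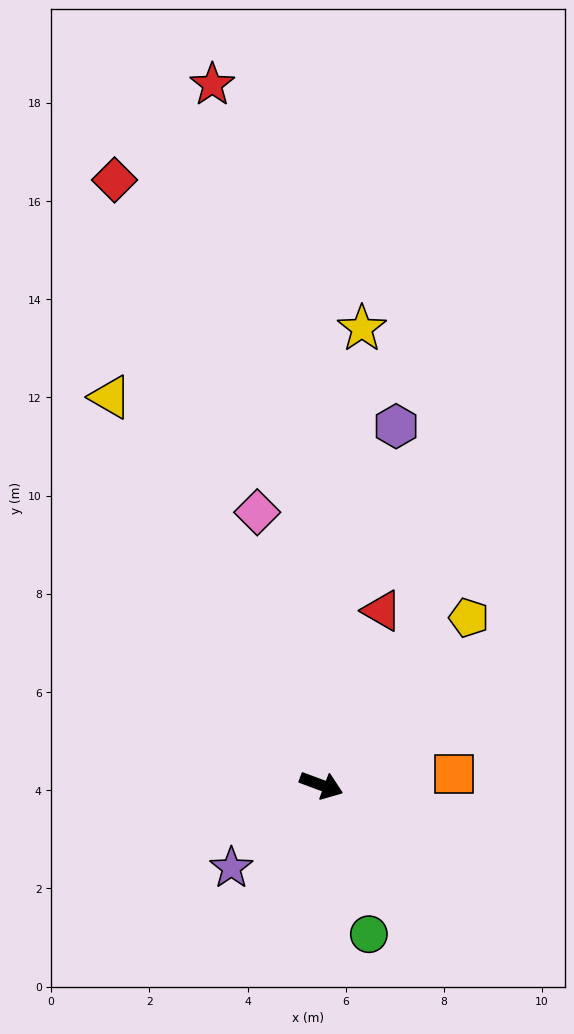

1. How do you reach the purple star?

turn right 117°, forward 2.5 m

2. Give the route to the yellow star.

turn left 105°, forward 9.3 m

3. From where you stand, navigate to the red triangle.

turn left 91°, forward 3.8 m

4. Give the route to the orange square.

turn left 25°, forward 2.7 m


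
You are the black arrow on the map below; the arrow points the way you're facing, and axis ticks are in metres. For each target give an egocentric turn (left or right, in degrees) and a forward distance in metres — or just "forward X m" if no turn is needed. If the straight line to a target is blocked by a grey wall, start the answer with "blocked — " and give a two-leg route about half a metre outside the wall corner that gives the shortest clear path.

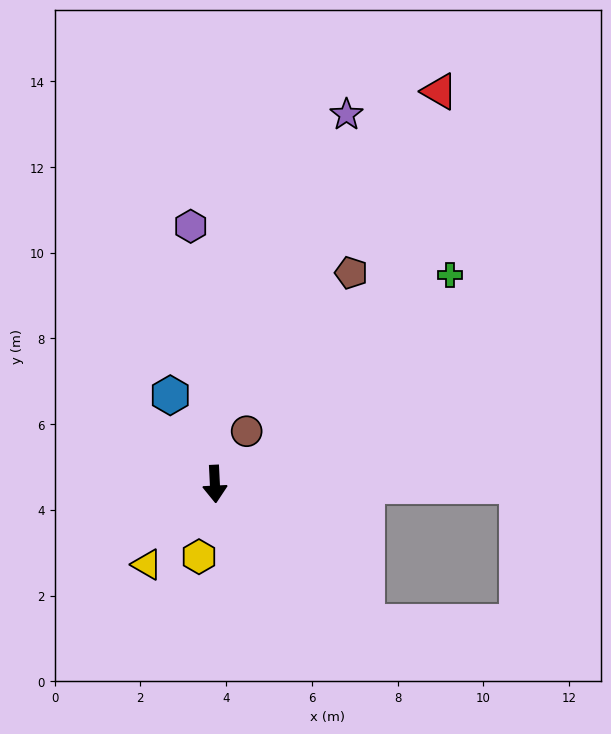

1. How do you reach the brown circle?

turn left 146°, forward 1.4 m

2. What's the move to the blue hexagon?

turn right 156°, forward 2.3 m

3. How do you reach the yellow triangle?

turn right 43°, forward 2.5 m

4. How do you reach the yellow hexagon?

turn right 15°, forward 1.7 m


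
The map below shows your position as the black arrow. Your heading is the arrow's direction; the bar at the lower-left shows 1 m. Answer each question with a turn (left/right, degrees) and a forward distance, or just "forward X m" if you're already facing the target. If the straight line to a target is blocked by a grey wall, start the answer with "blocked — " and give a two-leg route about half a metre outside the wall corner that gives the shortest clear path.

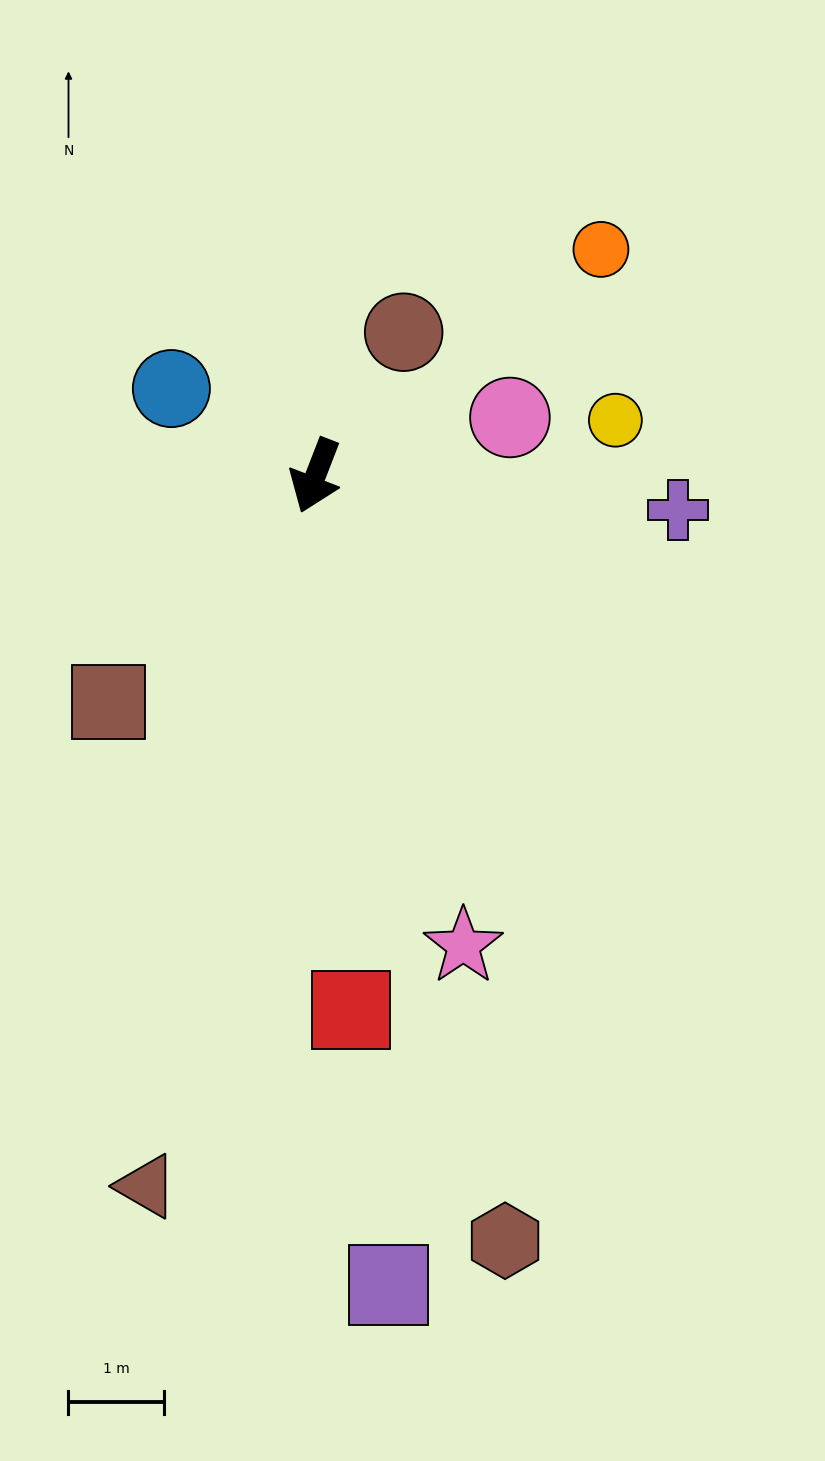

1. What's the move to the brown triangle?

turn left 8°, forward 7.6 m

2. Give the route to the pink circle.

turn left 128°, forward 2.1 m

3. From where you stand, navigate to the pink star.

turn left 39°, forward 5.1 m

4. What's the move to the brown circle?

turn left 170°, forward 1.8 m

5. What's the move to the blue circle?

turn right 100°, forward 1.8 m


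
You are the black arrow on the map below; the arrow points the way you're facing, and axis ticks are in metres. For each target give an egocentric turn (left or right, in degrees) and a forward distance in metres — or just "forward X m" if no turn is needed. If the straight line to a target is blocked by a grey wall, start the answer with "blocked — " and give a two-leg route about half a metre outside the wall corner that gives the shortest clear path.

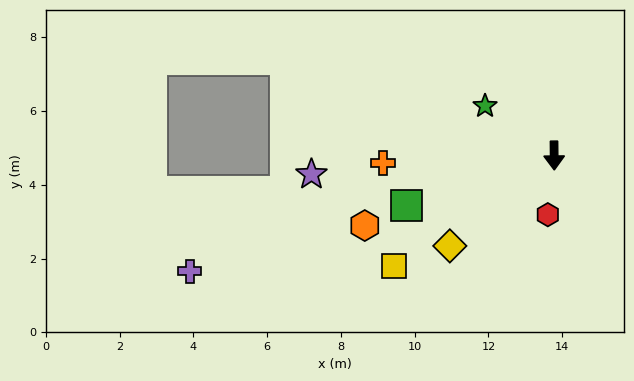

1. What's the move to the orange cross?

turn right 88°, forward 4.6 m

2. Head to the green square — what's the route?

turn right 72°, forward 4.2 m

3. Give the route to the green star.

turn right 126°, forward 2.3 m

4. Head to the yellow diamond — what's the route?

turn right 50°, forward 3.7 m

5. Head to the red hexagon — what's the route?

turn right 7°, forward 1.6 m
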